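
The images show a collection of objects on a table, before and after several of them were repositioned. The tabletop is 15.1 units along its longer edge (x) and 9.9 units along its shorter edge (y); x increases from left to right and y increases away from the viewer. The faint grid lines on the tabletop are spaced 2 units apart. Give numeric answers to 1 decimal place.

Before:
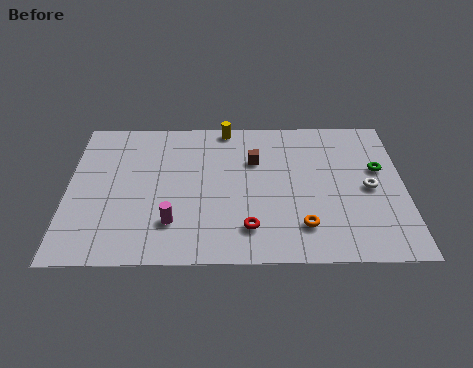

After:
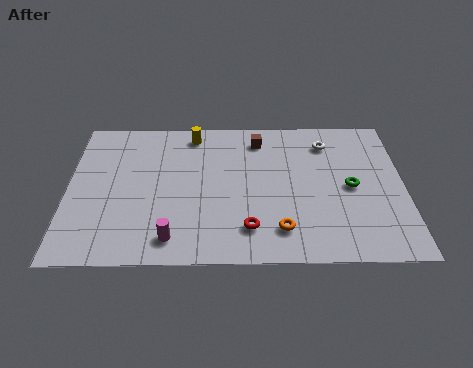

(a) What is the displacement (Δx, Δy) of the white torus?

(-1.8, 3.2)

The white torus was at about (13.5, 4.7) and moved to about (11.7, 7.9).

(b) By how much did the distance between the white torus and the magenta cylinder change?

+0.4

The distance was about 9.1 in the first image and 9.5 in the second, so they moved 0.4 units further apart.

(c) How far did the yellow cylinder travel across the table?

1.6

From (7.1, 9.1) to (5.6, 8.6), the yellow cylinder covered √(1.5² + 0.5²) ≈ 1.6 units.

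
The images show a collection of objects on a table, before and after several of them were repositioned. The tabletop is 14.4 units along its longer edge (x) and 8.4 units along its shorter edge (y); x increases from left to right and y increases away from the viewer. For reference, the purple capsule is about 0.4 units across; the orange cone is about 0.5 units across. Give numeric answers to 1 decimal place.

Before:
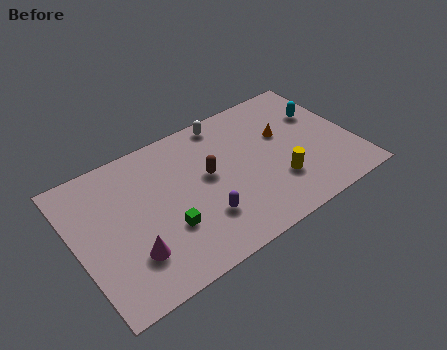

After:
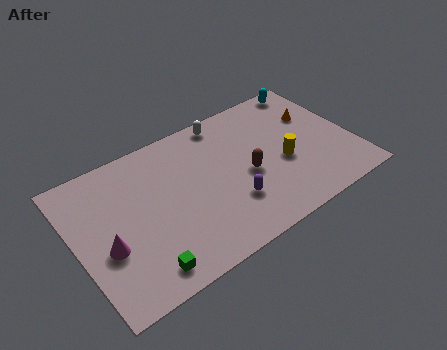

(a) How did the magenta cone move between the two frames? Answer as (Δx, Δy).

(-1.1, 1.0)

From the two frames, the magenta cone sits at roughly (2.5, 2.3) before and (1.4, 3.3) after.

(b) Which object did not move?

the white capsule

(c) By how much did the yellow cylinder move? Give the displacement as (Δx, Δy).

(0.5, 1.0)

From the two frames, the yellow cylinder sits at roughly (10.2, 2.5) before and (10.7, 3.5) after.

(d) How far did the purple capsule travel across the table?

1.5

The purple capsule moved from about (6.2, 2.4) to (7.7, 2.5), a distance of √(1.5² + 0.1²) ≈ 1.5.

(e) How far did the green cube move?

2.2

The green cube moved from about (4.4, 2.8) to (2.9, 1.2), a distance of √(1.5² + 1.6²) ≈ 2.2.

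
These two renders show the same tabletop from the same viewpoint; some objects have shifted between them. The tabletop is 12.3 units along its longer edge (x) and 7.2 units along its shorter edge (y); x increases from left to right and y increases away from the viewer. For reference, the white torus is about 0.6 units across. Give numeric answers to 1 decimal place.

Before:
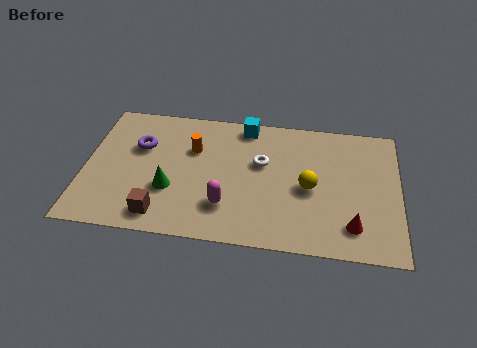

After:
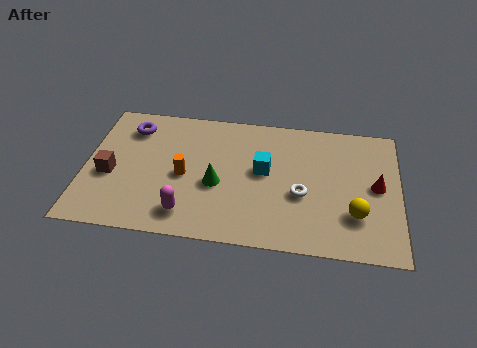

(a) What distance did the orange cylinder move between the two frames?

1.5

From (4.2, 4.8) to (3.9, 3.3), the orange cylinder covered √(0.3² + 1.5²) ≈ 1.5 units.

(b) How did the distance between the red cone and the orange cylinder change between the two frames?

+0.4

They were about 7.1 units apart before and 7.5 after — 0.4 units further apart.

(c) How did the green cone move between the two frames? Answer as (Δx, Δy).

(1.8, 0.5)

The green cone was at about (3.4, 2.5) and moved to about (5.2, 3.0).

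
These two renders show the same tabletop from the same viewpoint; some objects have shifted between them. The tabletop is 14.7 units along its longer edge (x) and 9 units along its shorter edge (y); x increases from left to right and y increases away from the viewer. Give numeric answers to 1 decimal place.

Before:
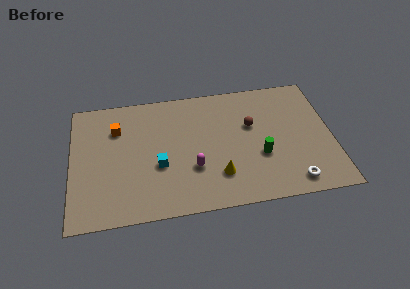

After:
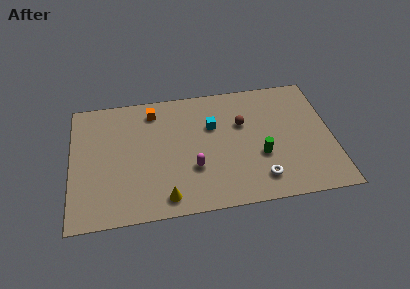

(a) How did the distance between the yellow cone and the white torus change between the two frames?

+1.1

The distance was about 4.2 in the first image and 5.3 in the second, so they moved 1.1 units further apart.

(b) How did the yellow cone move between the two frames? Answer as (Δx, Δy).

(-3.0, -1.1)

The yellow cone was at about (8.2, 2.3) and moved to about (5.2, 1.2).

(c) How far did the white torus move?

1.9

The white torus was near (12.3, 1.2) before and (10.5, 1.7) after, so it travelled √(1.8² + 0.5²) ≈ 1.9 units.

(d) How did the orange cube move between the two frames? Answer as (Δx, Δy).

(2.1, 1.0)

The orange cube was at about (2.6, 6.5) and moved to about (4.7, 7.5).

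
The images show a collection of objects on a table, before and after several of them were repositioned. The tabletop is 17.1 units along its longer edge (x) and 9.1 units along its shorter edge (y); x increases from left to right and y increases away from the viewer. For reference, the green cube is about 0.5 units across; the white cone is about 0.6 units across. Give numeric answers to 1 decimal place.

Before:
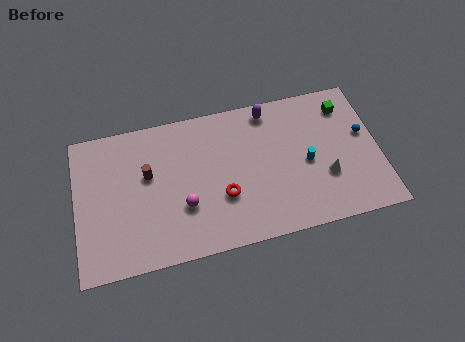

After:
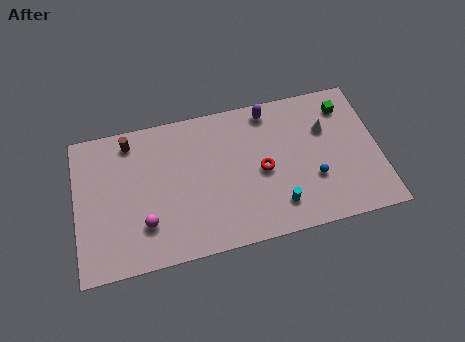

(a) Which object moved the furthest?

the blue sphere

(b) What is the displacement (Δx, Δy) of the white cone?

(0.2, 3.0)

The white cone started near (14.0, 3.1) and ended near (14.2, 6.1).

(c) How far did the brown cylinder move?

2.5

From (4.1, 5.5) to (3.2, 7.8), the brown cylinder covered √(0.9² + 2.3²) ≈ 2.5 units.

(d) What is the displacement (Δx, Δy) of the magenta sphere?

(-2.2, -0.6)

From the two frames, the magenta sphere sits at roughly (6.0, 3.1) before and (3.8, 2.5) after.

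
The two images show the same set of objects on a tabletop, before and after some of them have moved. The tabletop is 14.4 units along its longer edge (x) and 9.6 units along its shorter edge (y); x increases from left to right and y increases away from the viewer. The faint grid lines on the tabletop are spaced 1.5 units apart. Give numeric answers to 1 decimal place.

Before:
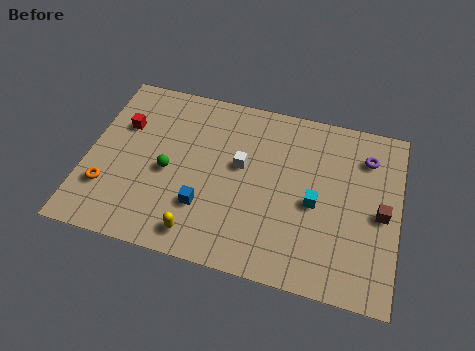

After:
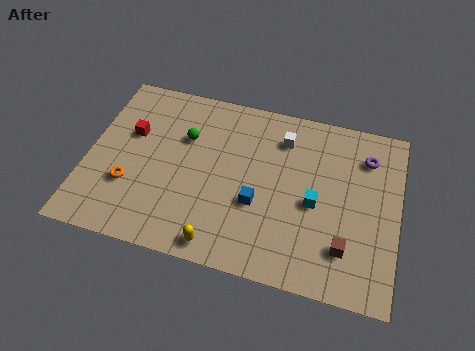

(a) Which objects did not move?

the cyan cube and the purple torus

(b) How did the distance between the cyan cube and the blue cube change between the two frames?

-2.5

The distance was about 5.2 in the first image and 2.7 in the second, so they moved 2.5 units closer together.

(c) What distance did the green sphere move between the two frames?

2.2

From (3.8, 4.3) to (4.4, 6.4), the green sphere covered √(0.6² + 2.1²) ≈ 2.2 units.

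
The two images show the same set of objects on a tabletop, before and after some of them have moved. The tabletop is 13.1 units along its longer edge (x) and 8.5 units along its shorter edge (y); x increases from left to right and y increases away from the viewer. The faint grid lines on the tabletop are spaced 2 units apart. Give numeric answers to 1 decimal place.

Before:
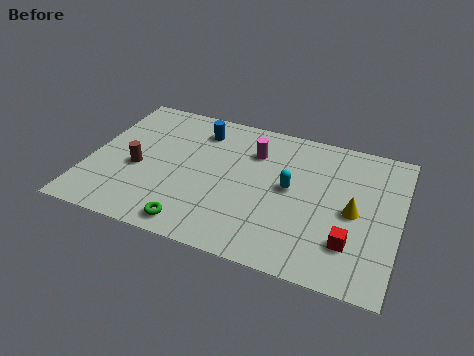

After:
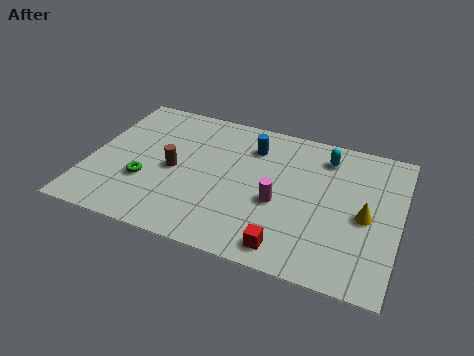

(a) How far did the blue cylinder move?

2.3

The blue cylinder moved from about (4.4, 6.8) to (6.7, 6.5), a distance of √(2.3² + 0.3²) ≈ 2.3.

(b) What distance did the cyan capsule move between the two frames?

2.7

The cyan capsule was near (8.5, 4.5) before and (9.8, 6.9) after, so it travelled √(1.3² + 2.4²) ≈ 2.7 units.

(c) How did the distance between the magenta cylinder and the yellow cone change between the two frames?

-1.3

They were about 4.9 units apart before and 3.6 after — 1.3 units closer together.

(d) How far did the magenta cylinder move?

3.0

From (6.8, 6.2) to (8.1, 3.5), the magenta cylinder covered √(1.3² + 2.7²) ≈ 3.0 units.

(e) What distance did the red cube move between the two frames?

2.7

From (11.2, 2.2) to (8.7, 1.1), the red cube covered √(2.5² + 1.1²) ≈ 2.7 units.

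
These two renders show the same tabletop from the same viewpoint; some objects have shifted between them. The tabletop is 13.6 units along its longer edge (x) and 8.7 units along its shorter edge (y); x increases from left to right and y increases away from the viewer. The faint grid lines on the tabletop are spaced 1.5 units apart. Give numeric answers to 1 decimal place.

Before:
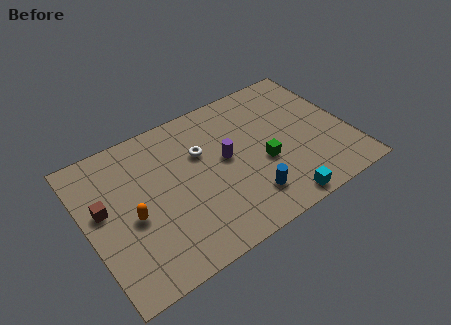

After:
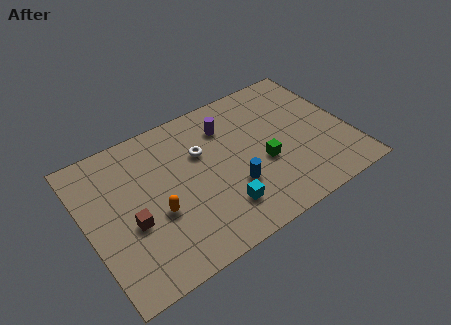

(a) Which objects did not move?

the green cube and the white torus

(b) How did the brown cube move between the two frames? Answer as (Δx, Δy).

(1.2, -1.5)

The brown cube started near (0.9, 5.0) and ended near (2.1, 3.5).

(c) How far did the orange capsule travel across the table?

1.3

From (2.2, 3.8) to (3.4, 3.4), the orange capsule covered √(1.2² + 0.4²) ≈ 1.3 units.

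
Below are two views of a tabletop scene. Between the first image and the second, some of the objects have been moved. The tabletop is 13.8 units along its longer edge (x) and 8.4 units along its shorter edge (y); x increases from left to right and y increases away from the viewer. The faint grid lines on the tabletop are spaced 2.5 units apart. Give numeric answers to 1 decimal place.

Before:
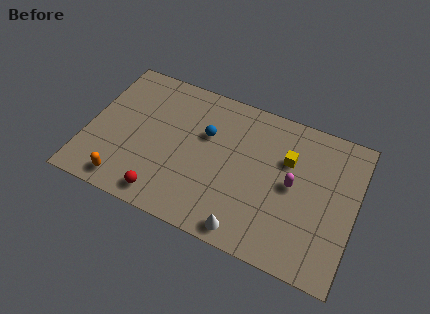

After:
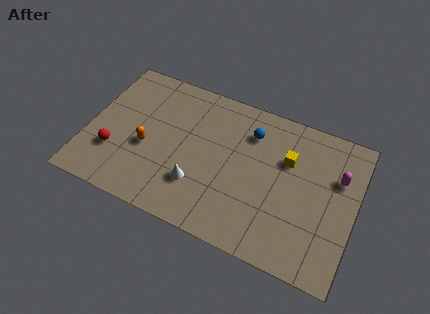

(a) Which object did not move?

the yellow cube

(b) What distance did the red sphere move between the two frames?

3.2

From (4.3, 1.1) to (1.5, 2.6), the red sphere covered √(2.8² + 1.5²) ≈ 3.2 units.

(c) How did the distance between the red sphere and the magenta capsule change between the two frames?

+4.6

The distance was about 7.1 in the first image and 11.7 in the second, so they moved 4.6 units further apart.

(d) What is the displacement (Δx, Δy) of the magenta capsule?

(2.2, 1.3)

The magenta capsule was at about (10.6, 4.3) and moved to about (12.8, 5.6).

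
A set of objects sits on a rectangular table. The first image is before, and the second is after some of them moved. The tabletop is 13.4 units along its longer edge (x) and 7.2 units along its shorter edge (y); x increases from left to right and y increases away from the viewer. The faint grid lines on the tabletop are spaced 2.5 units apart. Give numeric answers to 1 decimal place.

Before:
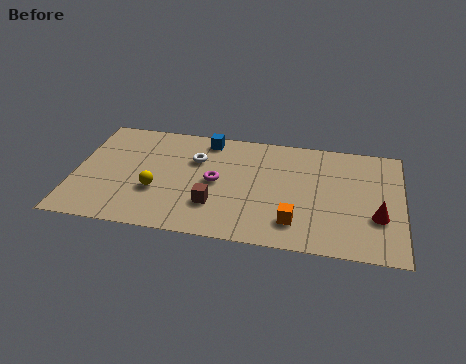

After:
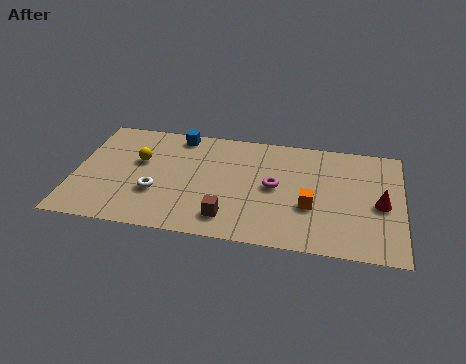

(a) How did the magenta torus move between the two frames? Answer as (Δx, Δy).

(2.4, 0.1)

The magenta torus started near (5.8, 3.6) and ended near (8.2, 3.7).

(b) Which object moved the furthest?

the white torus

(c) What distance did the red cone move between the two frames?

0.8

The red cone moved from about (12.4, 2.5) to (12.5, 3.3), a distance of √(0.1² + 0.8²) ≈ 0.8.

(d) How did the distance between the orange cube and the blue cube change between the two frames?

+0.7

They were about 6.0 units apart before and 6.7 after — 0.7 units further apart.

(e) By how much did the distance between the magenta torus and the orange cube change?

-2.1

They were about 3.9 units apart before and 1.8 after — 2.1 units closer together.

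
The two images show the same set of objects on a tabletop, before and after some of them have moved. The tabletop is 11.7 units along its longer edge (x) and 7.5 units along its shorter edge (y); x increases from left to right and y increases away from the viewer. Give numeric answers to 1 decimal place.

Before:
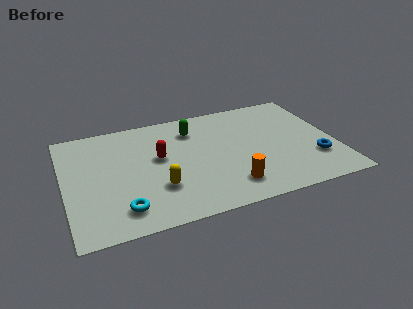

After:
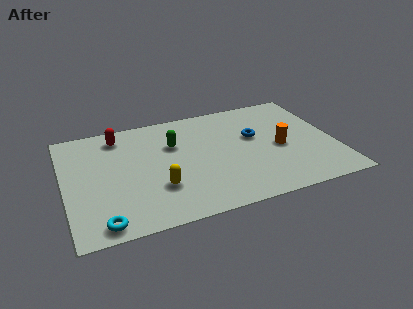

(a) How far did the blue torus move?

3.3

The blue torus was near (10.7, 2.2) before and (8.3, 4.5) after, so it travelled √(2.4² + 2.3²) ≈ 3.3 units.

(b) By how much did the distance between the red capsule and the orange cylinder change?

+3.4

The distance was about 4.0 in the first image and 7.4 in the second, so they moved 3.4 units further apart.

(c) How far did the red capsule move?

2.6

The red capsule moved from about (4.1, 4.3) to (2.5, 6.3), a distance of √(1.6² + 2.0²) ≈ 2.6.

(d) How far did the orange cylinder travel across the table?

3.1

The orange cylinder was near (6.9, 1.5) before and (9.3, 3.4) after, so it travelled √(2.4² + 1.9²) ≈ 3.1 units.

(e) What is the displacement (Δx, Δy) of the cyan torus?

(-0.9, -0.6)

The cyan torus started near (2.3, 1.4) and ended near (1.4, 0.8).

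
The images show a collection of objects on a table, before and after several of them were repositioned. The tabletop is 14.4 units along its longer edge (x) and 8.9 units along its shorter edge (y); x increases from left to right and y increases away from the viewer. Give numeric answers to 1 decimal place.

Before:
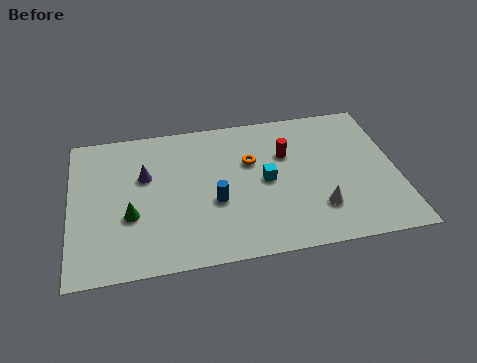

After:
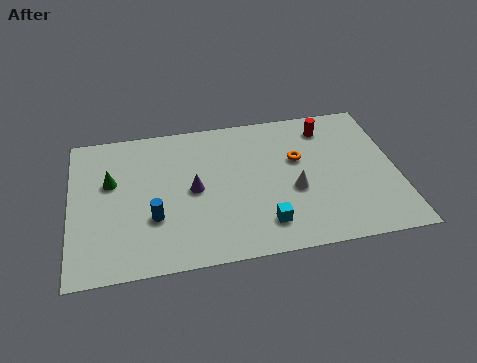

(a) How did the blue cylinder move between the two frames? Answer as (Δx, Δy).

(-2.7, -0.5)

From the two frames, the blue cylinder sits at roughly (6.3, 3.5) before and (3.6, 3.0) after.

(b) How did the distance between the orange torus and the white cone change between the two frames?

-2.5

Before: roughly 4.4 units apart; after: 1.9. That's 2.5 units closer together.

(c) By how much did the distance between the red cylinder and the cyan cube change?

+4.5

They were about 1.8 units apart before and 6.3 after — 4.5 units further apart.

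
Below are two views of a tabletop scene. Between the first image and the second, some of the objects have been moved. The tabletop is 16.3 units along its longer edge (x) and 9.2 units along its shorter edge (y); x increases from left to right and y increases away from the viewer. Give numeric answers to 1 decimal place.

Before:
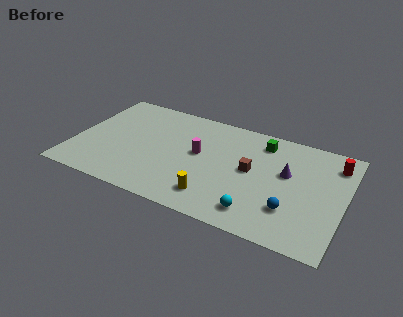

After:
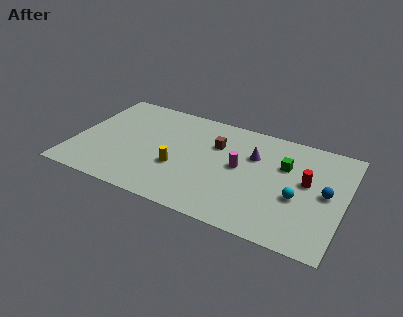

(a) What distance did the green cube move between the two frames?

2.1

The green cube moved from about (11.1, 7.6) to (12.6, 6.1), a distance of √(1.5² + 1.5²) ≈ 2.1.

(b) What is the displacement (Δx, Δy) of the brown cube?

(-2.3, 1.4)

The brown cube was at about (10.7, 4.9) and moved to about (8.4, 6.3).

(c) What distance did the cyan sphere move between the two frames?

3.0

From (11.4, 1.6) to (13.6, 3.7), the cyan sphere covered √(2.2² + 2.1²) ≈ 3.0 units.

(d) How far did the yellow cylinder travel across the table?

2.9

The yellow cylinder moved from about (8.8, 1.8) to (6.4, 3.4), a distance of √(2.4² + 1.6²) ≈ 2.9.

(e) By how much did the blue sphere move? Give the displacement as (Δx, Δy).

(1.9, 2.1)

The blue sphere was at about (13.3, 2.6) and moved to about (15.2, 4.7).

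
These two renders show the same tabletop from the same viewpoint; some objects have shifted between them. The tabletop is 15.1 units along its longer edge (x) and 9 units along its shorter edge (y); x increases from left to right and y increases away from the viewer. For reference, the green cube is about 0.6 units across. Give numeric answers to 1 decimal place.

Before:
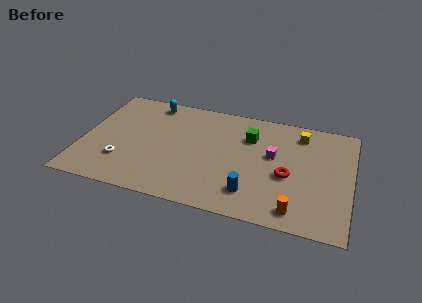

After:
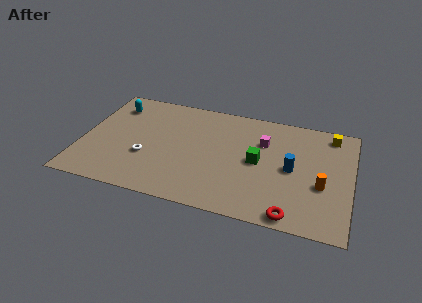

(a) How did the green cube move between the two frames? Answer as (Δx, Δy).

(0.6, -1.9)

The green cube started near (9.3, 6.4) and ended near (9.9, 4.5).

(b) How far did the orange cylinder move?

2.6

The orange cylinder was near (12.2, 1.2) before and (13.5, 3.5) after, so it travelled √(1.3² + 2.3²) ≈ 2.6 units.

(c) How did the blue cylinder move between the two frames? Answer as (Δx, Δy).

(2.1, 2.5)

The blue cylinder was at about (9.7, 1.9) and moved to about (11.8, 4.4).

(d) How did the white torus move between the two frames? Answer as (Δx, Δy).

(1.3, 0.7)

The white torus started near (2.4, 2.5) and ended near (3.7, 3.2).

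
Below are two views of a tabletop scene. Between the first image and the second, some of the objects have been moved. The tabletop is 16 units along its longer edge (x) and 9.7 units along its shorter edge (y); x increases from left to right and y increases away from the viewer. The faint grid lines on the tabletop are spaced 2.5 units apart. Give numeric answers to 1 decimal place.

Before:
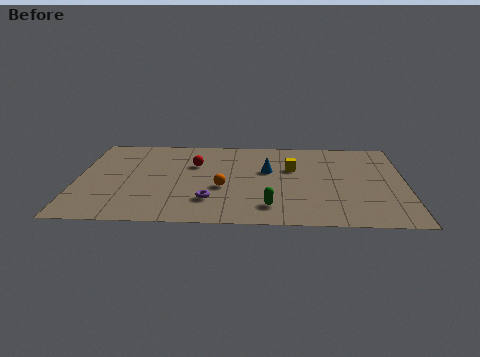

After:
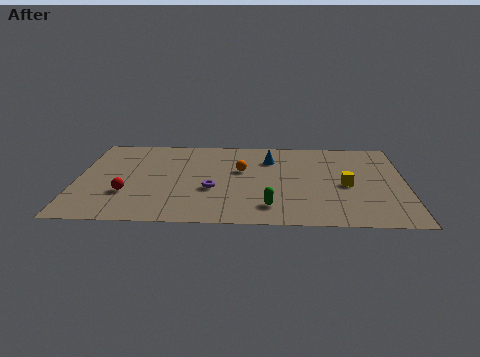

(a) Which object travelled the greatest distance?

the red sphere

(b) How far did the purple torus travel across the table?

1.2

From (6.5, 2.5) to (6.6, 3.7), the purple torus covered √(0.1² + 1.2²) ≈ 1.2 units.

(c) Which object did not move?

the green capsule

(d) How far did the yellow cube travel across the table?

3.2

From (10.5, 6.2) to (13.1, 4.4), the yellow cube covered √(2.6² + 1.8²) ≈ 3.2 units.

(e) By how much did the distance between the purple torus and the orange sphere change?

+1.1

They were about 1.5 units apart before and 2.6 after — 1.1 units further apart.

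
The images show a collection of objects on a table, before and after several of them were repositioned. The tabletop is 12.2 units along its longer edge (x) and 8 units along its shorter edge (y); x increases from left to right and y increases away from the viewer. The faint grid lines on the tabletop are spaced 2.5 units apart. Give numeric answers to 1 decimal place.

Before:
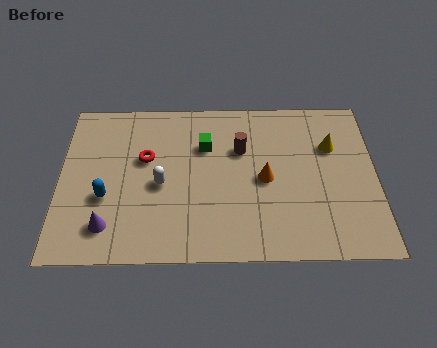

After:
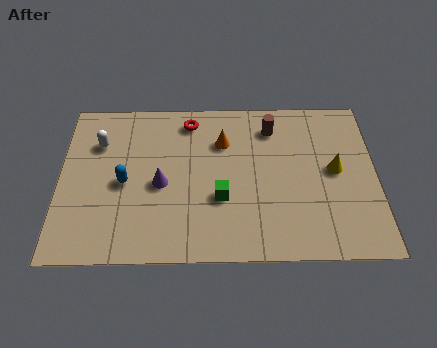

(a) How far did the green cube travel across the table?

2.7

From (5.6, 5.5) to (6.2, 2.9), the green cube covered √(0.6² + 2.6²) ≈ 2.7 units.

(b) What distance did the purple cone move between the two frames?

2.8

The purple cone moved from about (1.9, 1.6) to (3.9, 3.6), a distance of √(2.0² + 2.0²) ≈ 2.8.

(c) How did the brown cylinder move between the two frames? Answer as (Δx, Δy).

(1.2, 1.1)

From the two frames, the brown cylinder sits at roughly (7.0, 5.3) before and (8.2, 6.4) after.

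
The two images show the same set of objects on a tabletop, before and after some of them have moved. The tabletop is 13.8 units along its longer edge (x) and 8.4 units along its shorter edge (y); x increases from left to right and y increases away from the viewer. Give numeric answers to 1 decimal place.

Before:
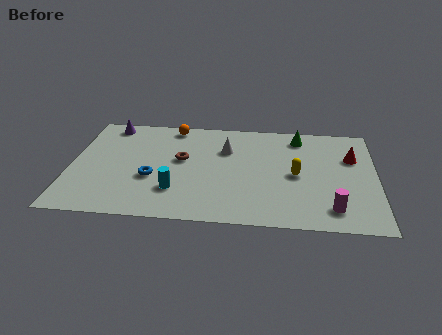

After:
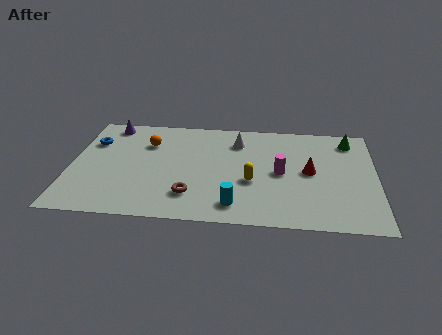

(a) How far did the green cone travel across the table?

2.3

The green cone was near (10.3, 7.1) before and (12.6, 7.0) after, so it travelled √(2.3² + 0.1²) ≈ 2.3 units.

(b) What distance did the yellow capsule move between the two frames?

2.1

The yellow capsule was near (10.2, 4.0) before and (8.2, 3.3) after, so it travelled √(2.0² + 0.7²) ≈ 2.1 units.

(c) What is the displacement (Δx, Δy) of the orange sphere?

(-1.1, -1.5)

The orange sphere started near (4.5, 7.5) and ended near (3.4, 6.0).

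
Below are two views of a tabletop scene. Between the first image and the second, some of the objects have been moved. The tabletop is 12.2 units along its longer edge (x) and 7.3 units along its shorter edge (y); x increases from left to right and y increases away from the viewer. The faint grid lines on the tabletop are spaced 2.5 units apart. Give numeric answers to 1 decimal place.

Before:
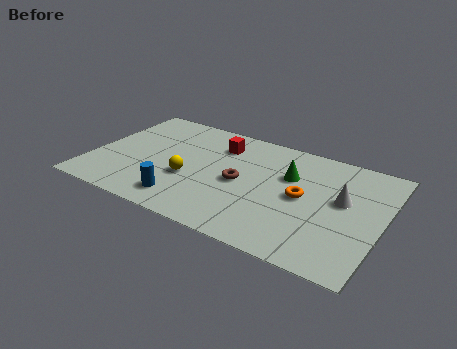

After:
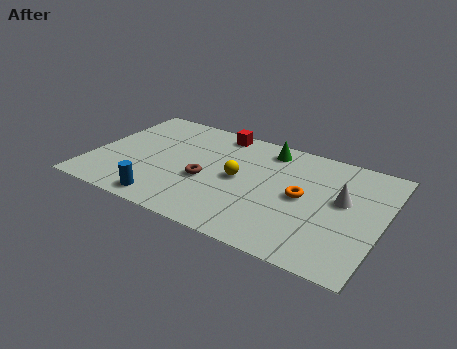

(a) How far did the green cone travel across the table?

1.8

The green cone moved from about (8.2, 4.8) to (7.1, 6.2), a distance of √(1.1² + 1.4²) ≈ 1.8.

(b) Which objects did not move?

the white cone and the orange torus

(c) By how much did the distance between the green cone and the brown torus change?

+1.6

The distance was about 2.3 in the first image and 3.9 in the second, so they moved 1.6 units further apart.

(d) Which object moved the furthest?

the yellow sphere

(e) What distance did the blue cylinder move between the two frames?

0.8

From (4.2, 1.3) to (3.5, 0.9), the blue cylinder covered √(0.7² + 0.4²) ≈ 0.8 units.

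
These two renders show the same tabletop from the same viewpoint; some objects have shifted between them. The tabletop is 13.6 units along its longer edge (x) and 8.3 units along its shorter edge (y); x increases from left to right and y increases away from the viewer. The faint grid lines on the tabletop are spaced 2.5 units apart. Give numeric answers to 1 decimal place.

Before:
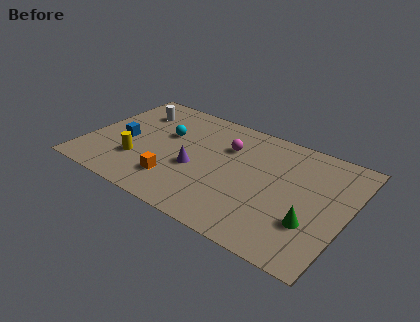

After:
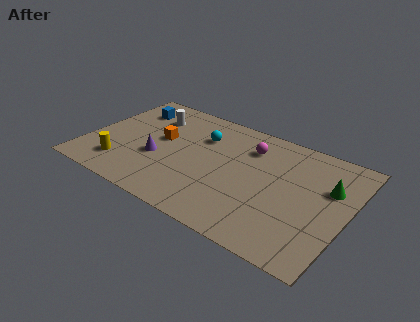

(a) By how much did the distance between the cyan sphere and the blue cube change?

+1.5

The distance was about 2.5 in the first image and 4.0 in the second, so they moved 1.5 units further apart.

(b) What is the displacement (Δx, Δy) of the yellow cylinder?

(-0.8, -0.7)

The yellow cylinder started near (2.9, 2.5) and ended near (2.1, 1.8).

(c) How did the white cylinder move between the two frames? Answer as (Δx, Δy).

(0.9, -0.1)

The white cylinder was at about (2.0, 6.3) and moved to about (2.9, 6.2).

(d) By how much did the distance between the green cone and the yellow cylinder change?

+1.9

Before: roughly 9.1 units apart; after: 11.0. That's 1.9 units further apart.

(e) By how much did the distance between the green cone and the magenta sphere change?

-1.5

Before: roughly 5.9 units apart; after: 4.4. That's 1.5 units closer together.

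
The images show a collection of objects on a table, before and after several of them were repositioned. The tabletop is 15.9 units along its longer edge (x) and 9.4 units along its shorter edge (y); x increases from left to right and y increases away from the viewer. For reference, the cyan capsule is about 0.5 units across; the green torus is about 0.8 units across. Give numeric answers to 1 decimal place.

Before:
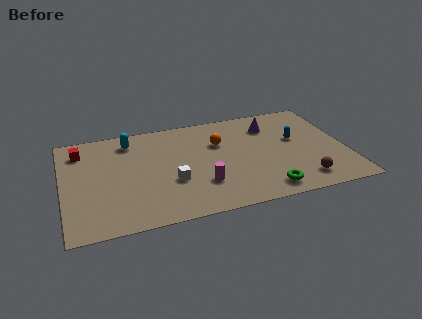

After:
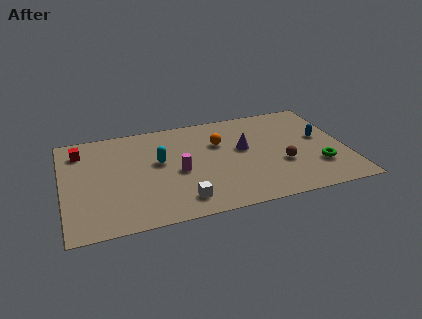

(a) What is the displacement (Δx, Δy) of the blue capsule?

(1.4, -0.2)

The blue capsule started near (13.2, 5.5) and ended near (14.6, 5.3).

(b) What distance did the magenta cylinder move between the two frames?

1.9

The magenta cylinder moved from about (7.6, 2.7) to (6.4, 4.2), a distance of √(1.2² + 1.5²) ≈ 1.9.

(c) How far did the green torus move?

3.4

From (11.1, 1.3) to (14.2, 2.7), the green torus covered √(3.1² + 1.4²) ≈ 3.4 units.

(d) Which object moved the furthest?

the green torus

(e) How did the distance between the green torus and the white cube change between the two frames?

+2.4

Before: roughly 5.5 units apart; after: 7.9. That's 2.4 units further apart.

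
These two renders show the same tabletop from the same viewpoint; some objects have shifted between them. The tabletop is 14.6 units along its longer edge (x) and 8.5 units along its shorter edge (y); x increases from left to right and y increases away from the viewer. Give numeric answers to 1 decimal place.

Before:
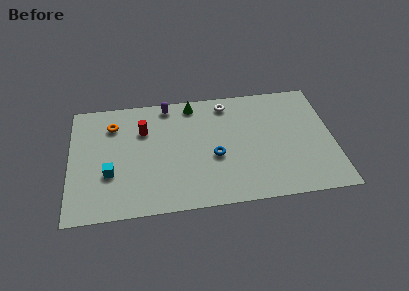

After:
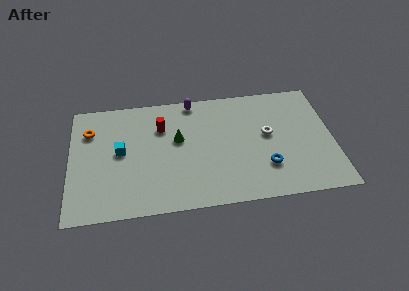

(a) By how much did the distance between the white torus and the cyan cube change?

+0.3

Before: roughly 7.9 units apart; after: 8.2. That's 0.3 units further apart.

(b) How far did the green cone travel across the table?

2.7

From (6.9, 7.5) to (6.0, 5.0), the green cone covered √(0.9² + 2.5²) ≈ 2.7 units.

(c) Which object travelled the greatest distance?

the white torus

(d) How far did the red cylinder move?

1.0

The red cylinder was near (4.1, 5.9) before and (5.1, 6.0) after, so it travelled √(1.0² + 0.1²) ≈ 1.0 units.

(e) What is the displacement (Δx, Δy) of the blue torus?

(2.8, -1.1)

The blue torus was at about (8.0, 3.5) and moved to about (10.8, 2.4).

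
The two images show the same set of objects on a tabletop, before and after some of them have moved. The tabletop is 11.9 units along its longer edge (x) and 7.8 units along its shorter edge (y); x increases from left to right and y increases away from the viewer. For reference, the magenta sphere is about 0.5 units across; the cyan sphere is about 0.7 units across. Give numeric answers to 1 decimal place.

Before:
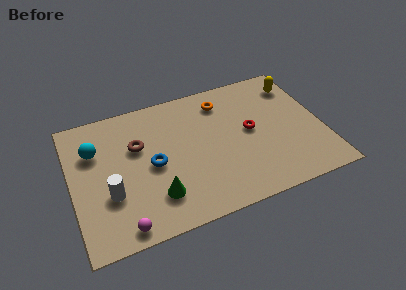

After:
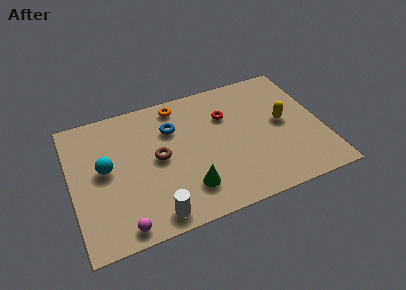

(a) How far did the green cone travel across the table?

1.5

From (3.8, 1.9) to (5.3, 1.8), the green cone covered √(1.5² + 0.1²) ≈ 1.5 units.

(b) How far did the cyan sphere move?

1.3

From (1.2, 5.4) to (1.6, 4.2), the cyan sphere covered √(0.4² + 1.2²) ≈ 1.3 units.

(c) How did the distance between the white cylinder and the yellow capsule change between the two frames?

-2.7

The distance was about 9.9 in the first image and 7.2 in the second, so they moved 2.7 units closer together.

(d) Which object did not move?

the magenta sphere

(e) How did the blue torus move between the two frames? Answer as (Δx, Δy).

(1.1, 1.8)

From the two frames, the blue torus sits at roughly (3.8, 3.7) before and (4.9, 5.5) after.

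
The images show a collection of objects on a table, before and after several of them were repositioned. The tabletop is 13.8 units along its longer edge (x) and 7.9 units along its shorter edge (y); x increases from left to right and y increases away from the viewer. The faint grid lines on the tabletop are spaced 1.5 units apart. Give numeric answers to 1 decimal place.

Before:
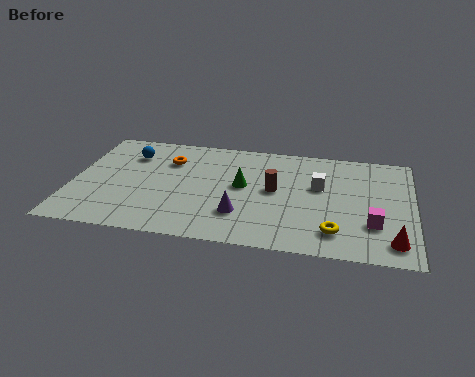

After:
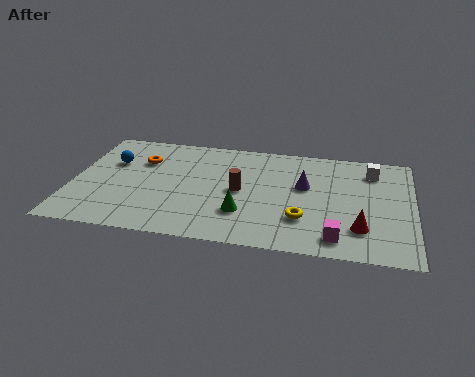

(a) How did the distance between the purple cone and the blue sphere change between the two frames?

+1.9

They were about 6.0 units apart before and 7.9 after — 1.9 units further apart.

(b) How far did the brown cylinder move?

1.4

The brown cylinder was near (8.2, 4.2) before and (6.8, 3.9) after, so it travelled √(1.4² + 0.3²) ≈ 1.4 units.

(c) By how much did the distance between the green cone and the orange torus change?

+2.0

The distance was about 3.4 in the first image and 5.4 in the second, so they moved 2.0 units further apart.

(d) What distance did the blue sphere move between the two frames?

1.0

The blue sphere was near (2.2, 5.9) before and (1.5, 5.2) after, so it travelled √(0.7² + 0.7²) ≈ 1.0 units.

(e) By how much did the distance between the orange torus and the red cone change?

-0.5

Before: roughly 10.2 units apart; after: 9.7. That's 0.5 units closer together.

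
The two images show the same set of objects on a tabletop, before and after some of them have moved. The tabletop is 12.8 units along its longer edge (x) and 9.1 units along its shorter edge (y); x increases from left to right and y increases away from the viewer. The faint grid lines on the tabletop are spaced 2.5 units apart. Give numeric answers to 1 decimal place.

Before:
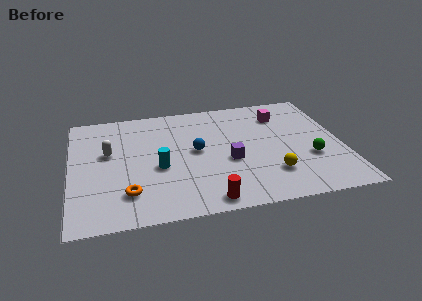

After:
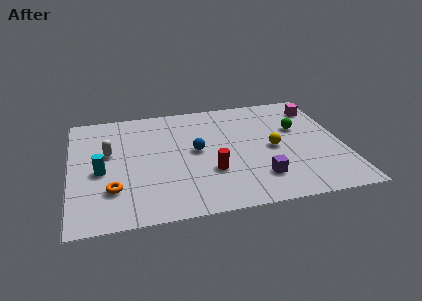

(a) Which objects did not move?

the white capsule and the blue sphere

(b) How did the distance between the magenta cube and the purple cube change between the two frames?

+1.8

Before: roughly 4.3 units apart; after: 6.1. That's 1.8 units further apart.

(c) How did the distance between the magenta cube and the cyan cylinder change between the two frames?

+4.2

They were about 6.8 units apart before and 11.0 after — 4.2 units further apart.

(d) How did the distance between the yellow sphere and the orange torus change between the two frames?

+1.1

The distance was about 6.7 in the first image and 7.8 in the second, so they moved 1.1 units further apart.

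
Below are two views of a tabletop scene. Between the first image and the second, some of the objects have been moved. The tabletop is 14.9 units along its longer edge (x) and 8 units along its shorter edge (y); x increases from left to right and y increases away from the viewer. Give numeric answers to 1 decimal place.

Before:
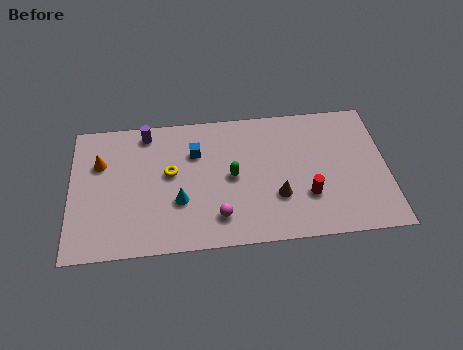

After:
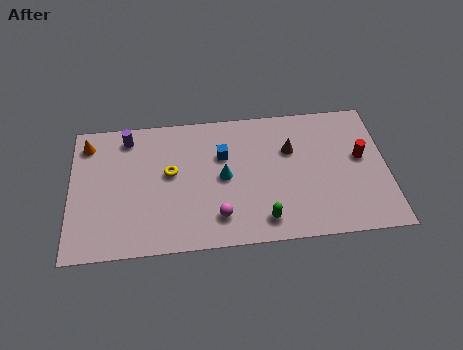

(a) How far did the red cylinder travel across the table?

3.3

The red cylinder was near (11.1, 2.5) before and (13.7, 4.5) after, so it travelled √(2.6² + 2.0²) ≈ 3.3 units.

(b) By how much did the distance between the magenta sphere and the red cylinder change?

+3.1

The distance was about 4.3 in the first image and 7.4 in the second, so they moved 3.1 units further apart.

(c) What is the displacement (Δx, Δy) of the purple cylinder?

(-0.9, -0.2)

The purple cylinder started near (3.6, 7.0) and ended near (2.7, 6.8).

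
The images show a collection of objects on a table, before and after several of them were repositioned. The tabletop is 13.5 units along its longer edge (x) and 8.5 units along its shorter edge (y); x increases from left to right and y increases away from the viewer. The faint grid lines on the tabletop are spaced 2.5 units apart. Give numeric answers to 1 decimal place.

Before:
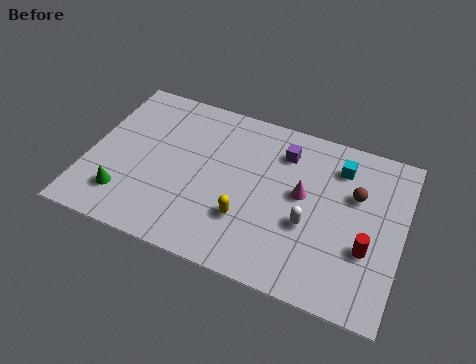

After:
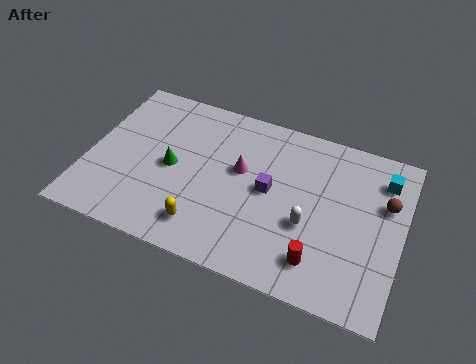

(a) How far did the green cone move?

2.8

The green cone was near (1.8, 1.9) before and (3.6, 4.1) after, so it travelled √(1.8² + 2.2²) ≈ 2.8 units.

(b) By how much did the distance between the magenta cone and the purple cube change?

-0.7

Before: roughly 2.1 units apart; after: 1.4. That's 0.7 units closer together.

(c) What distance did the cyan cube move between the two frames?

1.9

The cyan cube moved from about (10.6, 6.7) to (12.5, 6.7), a distance of √(1.9² + 0.0²) ≈ 1.9.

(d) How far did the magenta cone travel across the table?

2.7

From (9.2, 4.7) to (6.5, 5.0), the magenta cone covered √(2.7² + 0.3²) ≈ 2.7 units.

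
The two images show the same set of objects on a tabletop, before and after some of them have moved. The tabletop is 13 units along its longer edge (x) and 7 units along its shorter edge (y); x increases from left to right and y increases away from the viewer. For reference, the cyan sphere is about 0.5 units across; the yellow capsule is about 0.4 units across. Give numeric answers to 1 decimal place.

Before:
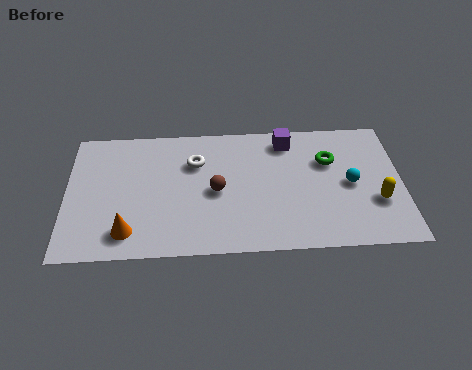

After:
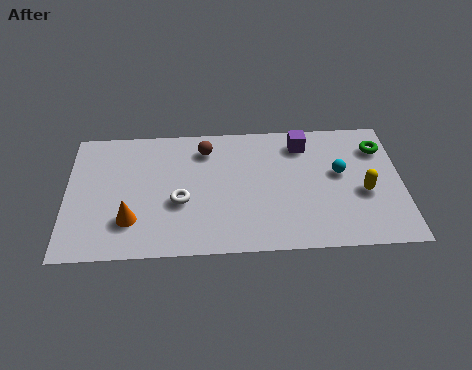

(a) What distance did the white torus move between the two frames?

2.2

The white torus moved from about (5.0, 4.9) to (4.4, 2.8), a distance of √(0.6² + 2.1²) ≈ 2.2.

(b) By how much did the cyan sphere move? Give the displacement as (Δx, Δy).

(-0.4, 0.6)

The cyan sphere started near (11.0, 3.4) and ended near (10.6, 4.0).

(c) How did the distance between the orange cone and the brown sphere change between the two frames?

+0.8

They were about 3.9 units apart before and 4.7 after — 0.8 units further apart.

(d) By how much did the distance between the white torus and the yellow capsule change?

-0.3

They were about 7.4 units apart before and 7.1 after — 0.3 units closer together.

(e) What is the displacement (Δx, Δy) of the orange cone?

(0.1, 0.6)

From the two frames, the orange cone sits at roughly (2.4, 1.3) before and (2.5, 1.9) after.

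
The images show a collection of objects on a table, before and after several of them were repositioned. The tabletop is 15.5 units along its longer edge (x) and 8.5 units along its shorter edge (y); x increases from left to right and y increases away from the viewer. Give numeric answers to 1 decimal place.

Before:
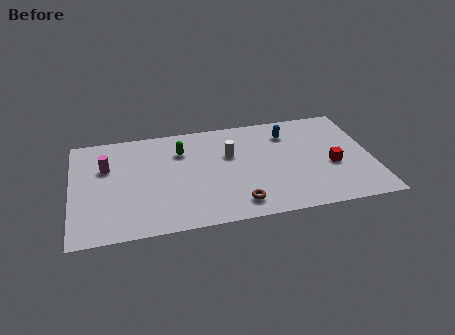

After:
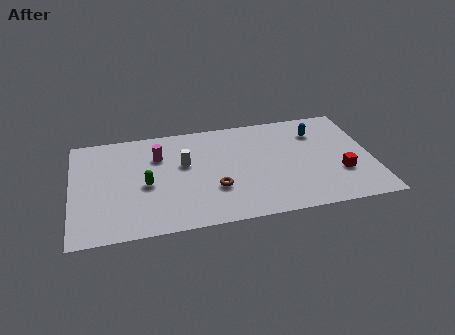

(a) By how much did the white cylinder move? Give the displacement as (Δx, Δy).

(-2.4, -0.3)

From the two frames, the white cylinder sits at roughly (8.2, 5.4) before and (5.8, 5.1) after.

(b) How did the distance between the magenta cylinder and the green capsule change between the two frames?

-1.6

Before: roughly 3.9 units apart; after: 2.3. That's 1.6 units closer together.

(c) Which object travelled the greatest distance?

the green capsule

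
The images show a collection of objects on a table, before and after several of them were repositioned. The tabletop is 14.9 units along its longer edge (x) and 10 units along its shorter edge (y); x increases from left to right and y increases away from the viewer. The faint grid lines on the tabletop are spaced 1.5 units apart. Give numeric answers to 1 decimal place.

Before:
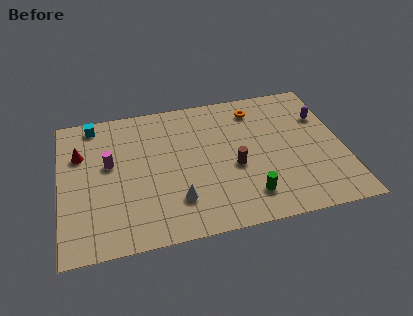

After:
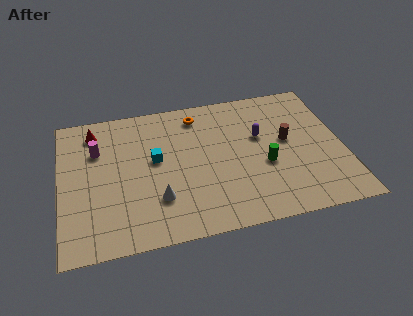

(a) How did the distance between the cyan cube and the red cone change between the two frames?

+1.9

They were about 2.2 units apart before and 4.1 after — 1.9 units further apart.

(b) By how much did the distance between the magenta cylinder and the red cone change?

-0.4

They were about 1.8 units apart before and 1.4 after — 0.4 units closer together.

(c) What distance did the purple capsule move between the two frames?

3.5

From (14.0, 6.9) to (10.6, 6.1), the purple capsule covered √(3.4² + 0.8²) ≈ 3.5 units.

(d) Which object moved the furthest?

the cyan cube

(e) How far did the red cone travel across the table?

1.7

From (1.1, 6.8) to (1.9, 8.3), the red cone covered √(0.8² + 1.5²) ≈ 1.7 units.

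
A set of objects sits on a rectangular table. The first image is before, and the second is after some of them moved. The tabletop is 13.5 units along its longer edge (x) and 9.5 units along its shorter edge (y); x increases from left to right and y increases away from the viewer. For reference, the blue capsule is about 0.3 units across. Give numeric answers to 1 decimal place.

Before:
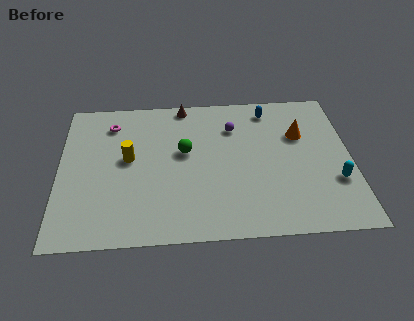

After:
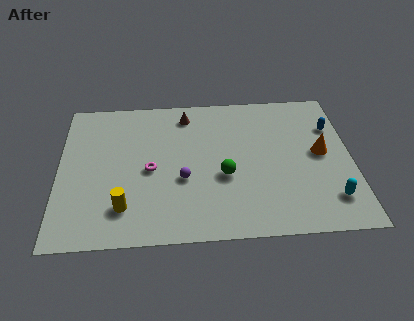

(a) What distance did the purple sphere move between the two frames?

4.1

The purple sphere was near (8.1, 7.0) before and (5.7, 3.7) after, so it travelled √(2.4² + 3.3²) ≈ 4.1 units.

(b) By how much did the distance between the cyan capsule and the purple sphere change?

+0.9

They were about 6.0 units apart before and 6.9 after — 0.9 units further apart.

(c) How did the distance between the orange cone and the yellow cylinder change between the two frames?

+1.5

Before: roughly 8.1 units apart; after: 9.6. That's 1.5 units further apart.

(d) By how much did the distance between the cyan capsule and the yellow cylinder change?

-0.3

They were about 9.7 units apart before and 9.4 after — 0.3 units closer together.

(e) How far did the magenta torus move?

3.7

From (2.4, 7.6) to (4.2, 4.4), the magenta torus covered √(1.8² + 3.2²) ≈ 3.7 units.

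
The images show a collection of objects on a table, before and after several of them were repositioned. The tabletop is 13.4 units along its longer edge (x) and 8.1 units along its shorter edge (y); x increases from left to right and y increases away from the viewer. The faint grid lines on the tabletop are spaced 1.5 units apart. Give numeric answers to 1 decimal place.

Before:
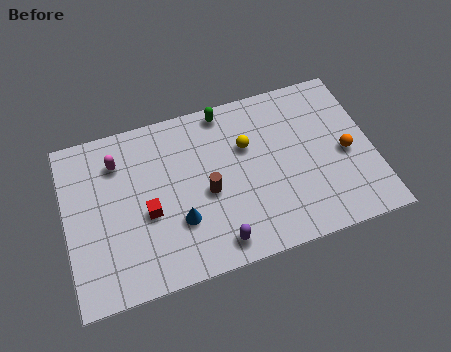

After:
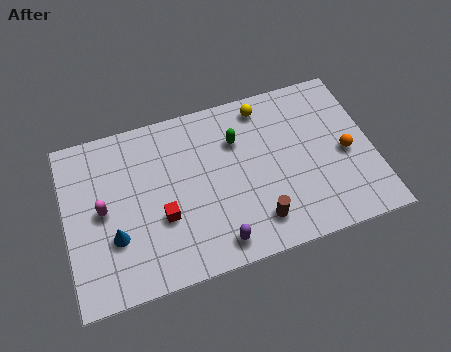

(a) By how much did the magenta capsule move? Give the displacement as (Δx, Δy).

(-0.8, -2.1)

The magenta capsule was at about (2.4, 6.2) and moved to about (1.6, 4.1).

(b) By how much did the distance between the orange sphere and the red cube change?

-0.6

The distance was about 8.7 in the first image and 8.1 in the second, so they moved 0.6 units closer together.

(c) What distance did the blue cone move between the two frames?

2.8

From (4.8, 2.6) to (2.0, 2.7), the blue cone covered √(2.8² + 0.1²) ≈ 2.8 units.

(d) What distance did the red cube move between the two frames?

0.7

The red cube was near (3.5, 3.4) before and (4.1, 3.0) after, so it travelled √(0.6² + 0.4²) ≈ 0.7 units.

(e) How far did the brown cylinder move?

2.8

The brown cylinder was near (6.1, 3.6) before and (8.1, 1.6) after, so it travelled √(2.0² + 2.0²) ≈ 2.8 units.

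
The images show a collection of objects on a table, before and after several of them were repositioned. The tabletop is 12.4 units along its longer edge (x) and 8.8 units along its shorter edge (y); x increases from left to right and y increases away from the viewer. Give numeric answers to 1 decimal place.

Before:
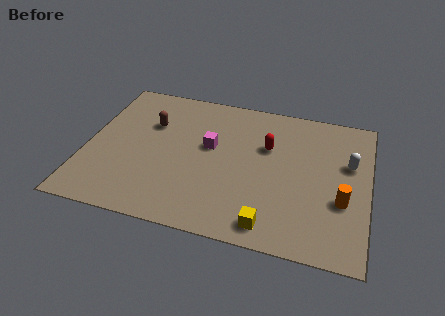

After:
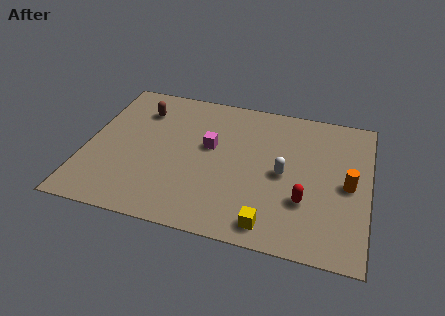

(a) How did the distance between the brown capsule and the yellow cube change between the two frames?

+0.9

They were about 7.4 units apart before and 8.3 after — 0.9 units further apart.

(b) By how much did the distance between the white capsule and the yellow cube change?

-2.3

Before: roughly 5.4 units apart; after: 3.1. That's 2.3 units closer together.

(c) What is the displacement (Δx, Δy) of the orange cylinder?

(0.2, 1.0)

The orange cylinder started near (11.3, 3.2) and ended near (11.5, 4.2).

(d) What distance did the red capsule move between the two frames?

3.4

The red capsule moved from about (7.9, 5.7) to (9.7, 2.8), a distance of √(1.8² + 2.9²) ≈ 3.4.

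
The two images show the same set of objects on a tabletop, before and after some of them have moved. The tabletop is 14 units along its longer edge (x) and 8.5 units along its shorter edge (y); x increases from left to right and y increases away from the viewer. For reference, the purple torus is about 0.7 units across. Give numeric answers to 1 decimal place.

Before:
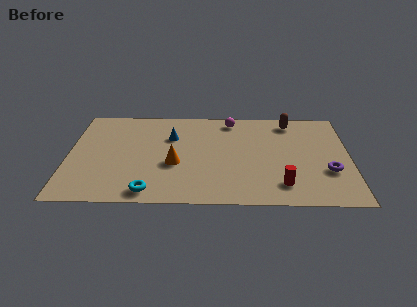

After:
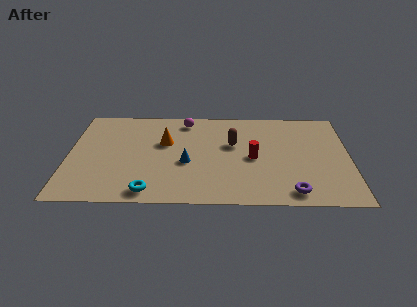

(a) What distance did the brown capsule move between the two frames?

3.6

From (11.1, 7.3) to (8.2, 5.2), the brown capsule covered √(2.9² + 2.1²) ≈ 3.6 units.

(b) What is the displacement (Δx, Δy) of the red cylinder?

(-1.4, 2.3)

The red cylinder was at about (10.6, 1.7) and moved to about (9.2, 4.0).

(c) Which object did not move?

the cyan torus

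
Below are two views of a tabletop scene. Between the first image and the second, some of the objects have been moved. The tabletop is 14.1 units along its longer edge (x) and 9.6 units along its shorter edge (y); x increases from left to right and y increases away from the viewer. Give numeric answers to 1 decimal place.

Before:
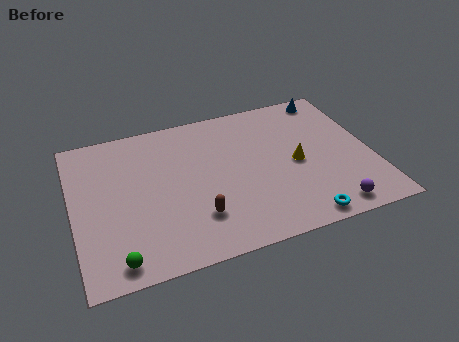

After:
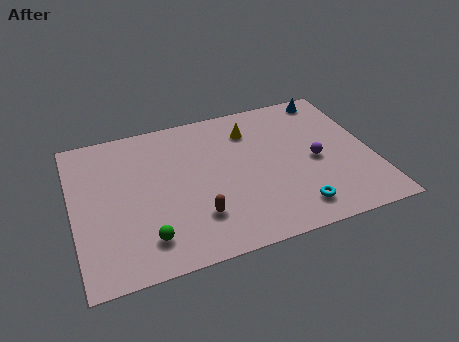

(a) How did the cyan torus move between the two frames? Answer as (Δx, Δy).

(-0.2, 0.7)

The cyan torus was at about (10.3, 0.9) and moved to about (10.1, 1.6).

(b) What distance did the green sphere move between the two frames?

1.6

The green sphere was near (1.8, 1.1) before and (3.2, 1.9) after, so it travelled √(1.4² + 0.8²) ≈ 1.6 units.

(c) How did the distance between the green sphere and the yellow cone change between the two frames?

-1.6

The distance was about 9.3 in the first image and 7.7 in the second, so they moved 1.6 units closer together.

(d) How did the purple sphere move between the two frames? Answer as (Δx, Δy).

(-0.3, 3.3)

The purple sphere was at about (11.7, 1.1) and moved to about (11.4, 4.4).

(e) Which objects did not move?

the brown capsule and the blue cone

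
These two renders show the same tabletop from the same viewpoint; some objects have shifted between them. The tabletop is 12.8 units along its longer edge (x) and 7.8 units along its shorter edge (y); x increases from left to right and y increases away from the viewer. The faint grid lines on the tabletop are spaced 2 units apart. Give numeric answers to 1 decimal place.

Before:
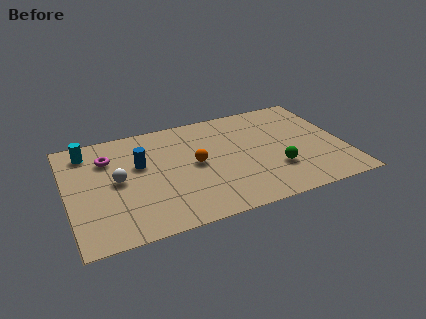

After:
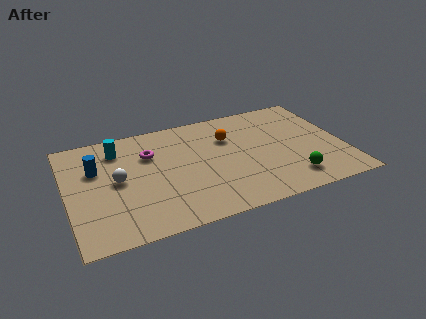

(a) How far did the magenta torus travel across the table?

1.9

The magenta torus was near (2.0, 5.7) before and (3.9, 5.4) after, so it travelled √(1.9² + 0.3²) ≈ 1.9 units.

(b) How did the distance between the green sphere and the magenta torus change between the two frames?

-0.9

Before: roughly 8.2 units apart; after: 7.3. That's 0.9 units closer together.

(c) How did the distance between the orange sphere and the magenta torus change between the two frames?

-0.6

The distance was about 4.3 in the first image and 3.7 in the second, so they moved 0.6 units closer together.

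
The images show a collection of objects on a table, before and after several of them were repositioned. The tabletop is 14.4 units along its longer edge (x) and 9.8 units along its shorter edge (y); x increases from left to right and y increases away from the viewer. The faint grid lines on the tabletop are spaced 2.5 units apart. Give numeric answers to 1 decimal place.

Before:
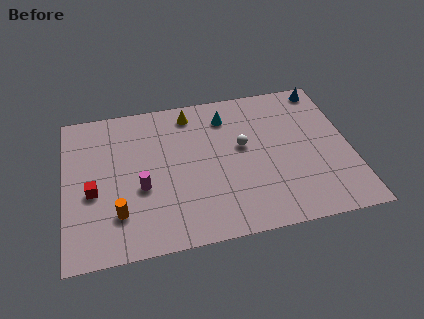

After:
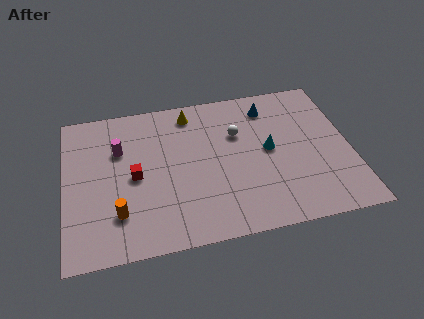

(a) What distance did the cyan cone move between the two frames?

3.4

From (8.3, 7.8) to (10.3, 5.1), the cyan cone covered √(2.0² + 2.7²) ≈ 3.4 units.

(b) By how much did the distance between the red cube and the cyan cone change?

-1.0

They were about 7.8 units apart before and 6.8 after — 1.0 units closer together.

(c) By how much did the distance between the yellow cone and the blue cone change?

-2.9

They were about 6.9 units apart before and 4.0 after — 2.9 units closer together.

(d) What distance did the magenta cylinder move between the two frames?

2.9

The magenta cylinder was near (3.8, 3.9) before and (2.8, 6.6) after, so it travelled √(1.0² + 2.7²) ≈ 2.9 units.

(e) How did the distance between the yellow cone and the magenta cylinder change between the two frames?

-1.1

Before: roughly 5.2 units apart; after: 4.1. That's 1.1 units closer together.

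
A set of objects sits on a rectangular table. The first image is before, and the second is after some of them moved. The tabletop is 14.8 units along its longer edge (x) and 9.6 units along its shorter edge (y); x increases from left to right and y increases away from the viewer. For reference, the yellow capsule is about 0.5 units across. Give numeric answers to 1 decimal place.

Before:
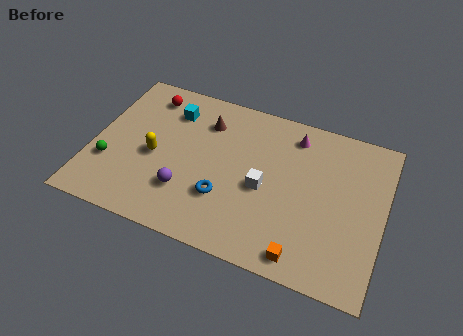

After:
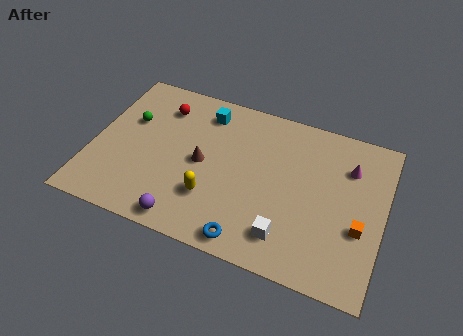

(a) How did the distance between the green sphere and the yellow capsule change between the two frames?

+3.2

They were about 2.5 units apart before and 5.7 after — 3.2 units further apart.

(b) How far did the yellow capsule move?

3.4

The yellow capsule moved from about (3.2, 4.3) to (6.3, 2.8), a distance of √(3.1² + 1.5²) ≈ 3.4.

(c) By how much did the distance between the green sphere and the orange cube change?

+2.0

They were about 10.3 units apart before and 12.3 after — 2.0 units further apart.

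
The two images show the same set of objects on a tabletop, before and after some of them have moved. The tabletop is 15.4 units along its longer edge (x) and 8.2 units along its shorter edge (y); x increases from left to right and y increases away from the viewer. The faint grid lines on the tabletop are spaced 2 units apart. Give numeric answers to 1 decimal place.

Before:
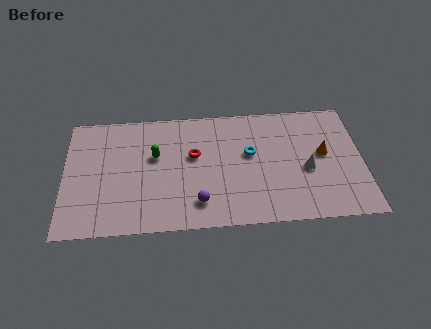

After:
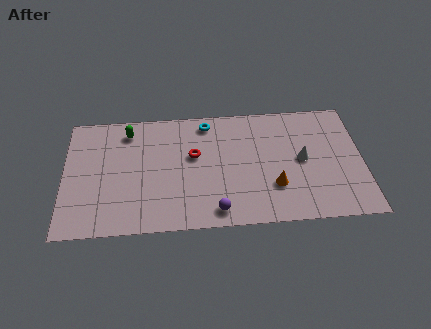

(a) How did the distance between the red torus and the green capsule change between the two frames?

+1.9

Before: roughly 2.0 units apart; after: 3.9. That's 1.9 units further apart.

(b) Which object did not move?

the red torus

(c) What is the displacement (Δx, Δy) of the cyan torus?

(-2.2, 2.3)

The cyan torus started near (9.6, 4.8) and ended near (7.4, 7.1).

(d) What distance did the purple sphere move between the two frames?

1.1

The purple sphere was near (6.9, 1.7) before and (7.8, 1.1) after, so it travelled √(0.9² + 0.6²) ≈ 1.1 units.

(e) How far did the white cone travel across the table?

0.7

From (12.5, 3.5) to (12.3, 4.2), the white cone covered √(0.2² + 0.7²) ≈ 0.7 units.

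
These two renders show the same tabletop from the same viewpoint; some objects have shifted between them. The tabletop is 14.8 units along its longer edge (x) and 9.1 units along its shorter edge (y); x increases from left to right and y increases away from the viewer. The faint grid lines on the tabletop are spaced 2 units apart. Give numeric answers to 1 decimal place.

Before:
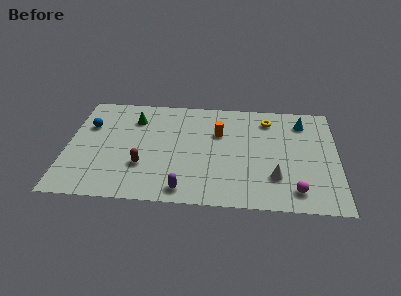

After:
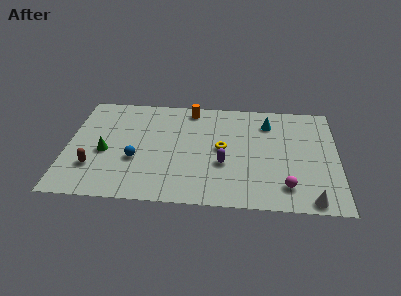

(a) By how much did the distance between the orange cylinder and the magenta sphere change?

+2.0

The distance was about 6.2 in the first image and 8.2 in the second, so they moved 2.0 units further apart.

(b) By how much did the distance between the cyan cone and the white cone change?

+1.7

Before: roughly 5.0 units apart; after: 6.7. That's 1.7 units further apart.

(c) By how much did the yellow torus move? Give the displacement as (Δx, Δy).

(-2.5, -2.7)

The yellow torus started near (11.0, 7.4) and ended near (8.5, 4.7).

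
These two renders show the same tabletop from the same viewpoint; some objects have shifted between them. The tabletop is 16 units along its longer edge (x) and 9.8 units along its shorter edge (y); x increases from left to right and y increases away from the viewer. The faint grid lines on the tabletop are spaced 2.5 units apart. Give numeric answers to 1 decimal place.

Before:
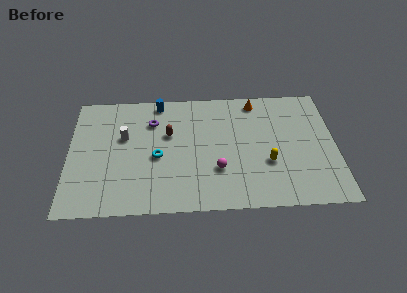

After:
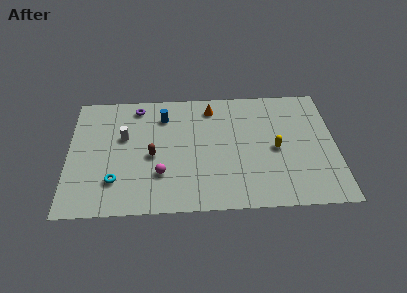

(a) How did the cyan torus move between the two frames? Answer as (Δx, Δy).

(-2.5, -1.8)

From the two frames, the cyan torus sits at roughly (5.3, 4.3) before and (2.8, 2.5) after.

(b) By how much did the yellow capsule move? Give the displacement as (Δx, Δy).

(0.5, 1.1)

The yellow capsule started near (11.9, 3.5) and ended near (12.4, 4.6).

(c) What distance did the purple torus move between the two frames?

1.6

The purple torus was near (5.0, 7.2) before and (4.1, 8.5) after, so it travelled √(0.9² + 1.3²) ≈ 1.6 units.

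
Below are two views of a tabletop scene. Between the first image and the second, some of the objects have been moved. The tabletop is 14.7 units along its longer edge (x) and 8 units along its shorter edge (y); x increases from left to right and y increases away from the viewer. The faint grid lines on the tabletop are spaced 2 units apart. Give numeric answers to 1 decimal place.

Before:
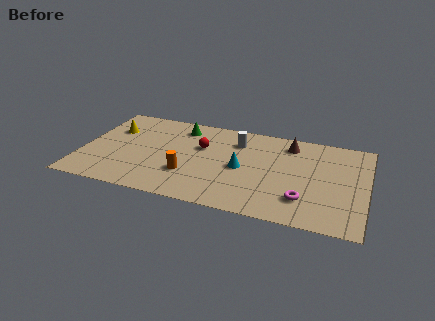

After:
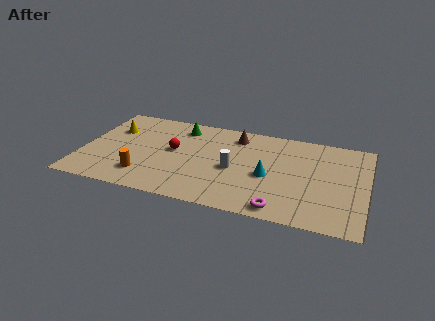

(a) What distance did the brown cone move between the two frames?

2.8

The brown cone was near (10.6, 6.6) before and (7.8, 6.6) after, so it travelled √(2.8² + 0.0²) ≈ 2.8 units.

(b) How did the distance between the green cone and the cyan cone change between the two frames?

+1.3

The distance was about 4.4 in the first image and 5.7 in the second, so they moved 1.3 units further apart.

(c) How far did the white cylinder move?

2.5

The white cylinder was near (7.9, 6.1) before and (7.9, 3.6) after, so it travelled √(0.0² + 2.5²) ≈ 2.5 units.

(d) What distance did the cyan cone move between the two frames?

1.4

From (8.3, 3.8) to (9.7, 3.5), the cyan cone covered √(1.4² + 0.3²) ≈ 1.4 units.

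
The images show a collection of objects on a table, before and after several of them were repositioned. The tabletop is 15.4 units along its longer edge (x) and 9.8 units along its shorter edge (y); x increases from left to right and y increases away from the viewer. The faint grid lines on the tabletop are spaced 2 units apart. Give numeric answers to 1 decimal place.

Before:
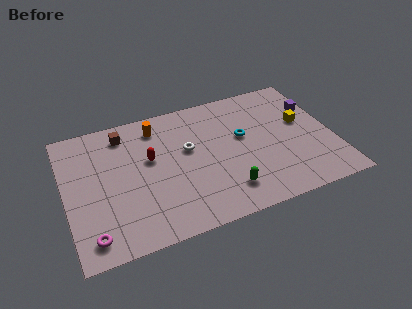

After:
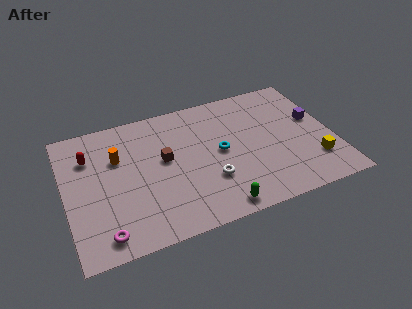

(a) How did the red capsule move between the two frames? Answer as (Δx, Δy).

(-3.4, 1.3)

From the two frames, the red capsule sits at roughly (4.9, 5.8) before and (1.5, 7.1) after.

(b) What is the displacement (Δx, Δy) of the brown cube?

(2.1, -2.7)

The brown cube started near (3.6, 8.2) and ended near (5.7, 5.5).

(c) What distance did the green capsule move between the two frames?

1.2

The green capsule was near (8.9, 2.0) before and (8.3, 1.0) after, so it travelled √(0.6² + 1.0²) ≈ 1.2 units.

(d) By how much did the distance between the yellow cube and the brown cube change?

-1.6

They were about 10.5 units apart before and 8.9 after — 1.6 units closer together.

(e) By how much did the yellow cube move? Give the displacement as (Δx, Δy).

(0.3, -3.2)

The yellow cube was at about (13.8, 5.7) and moved to about (14.1, 2.5).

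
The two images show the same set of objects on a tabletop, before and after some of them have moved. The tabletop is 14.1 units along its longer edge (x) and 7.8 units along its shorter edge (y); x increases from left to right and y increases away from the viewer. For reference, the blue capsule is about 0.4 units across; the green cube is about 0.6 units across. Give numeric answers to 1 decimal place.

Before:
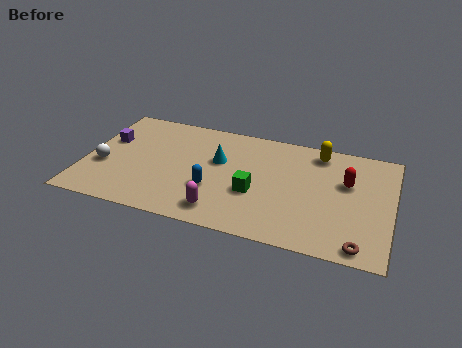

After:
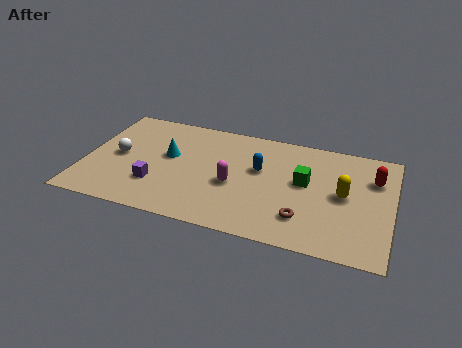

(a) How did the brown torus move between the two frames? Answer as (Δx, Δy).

(-2.6, 1.1)

The brown torus started near (12.8, 0.8) and ended near (10.2, 1.9).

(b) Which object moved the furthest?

the purple cube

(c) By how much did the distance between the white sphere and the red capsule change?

+0.5

Before: roughly 11.3 units apart; after: 11.8. That's 0.5 units further apart.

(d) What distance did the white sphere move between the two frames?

1.1

The white sphere was near (0.9, 3.0) before and (1.5, 3.9) after, so it travelled √(0.6² + 0.9²) ≈ 1.1 units.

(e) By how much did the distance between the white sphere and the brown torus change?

-3.2

They were about 12.1 units apart before and 8.9 after — 3.2 units closer together.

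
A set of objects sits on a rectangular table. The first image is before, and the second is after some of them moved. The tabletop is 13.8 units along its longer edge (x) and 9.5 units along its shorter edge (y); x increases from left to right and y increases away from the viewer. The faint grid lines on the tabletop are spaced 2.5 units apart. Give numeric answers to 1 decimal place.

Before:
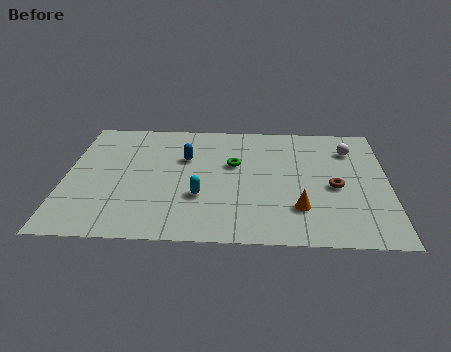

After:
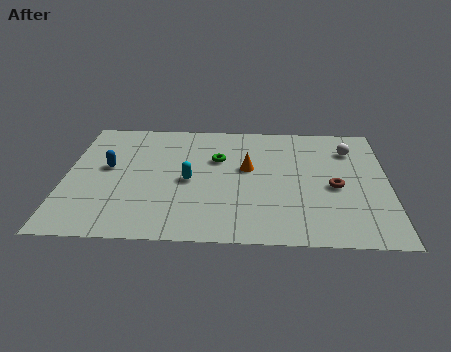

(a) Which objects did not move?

the white sphere and the brown torus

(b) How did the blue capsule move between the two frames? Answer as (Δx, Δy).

(-3.3, -0.9)

The blue capsule started near (5.1, 6.2) and ended near (1.8, 5.3).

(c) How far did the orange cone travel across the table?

3.7

The orange cone was near (10.0, 2.5) before and (7.8, 5.5) after, so it travelled √(2.2² + 3.0²) ≈ 3.7 units.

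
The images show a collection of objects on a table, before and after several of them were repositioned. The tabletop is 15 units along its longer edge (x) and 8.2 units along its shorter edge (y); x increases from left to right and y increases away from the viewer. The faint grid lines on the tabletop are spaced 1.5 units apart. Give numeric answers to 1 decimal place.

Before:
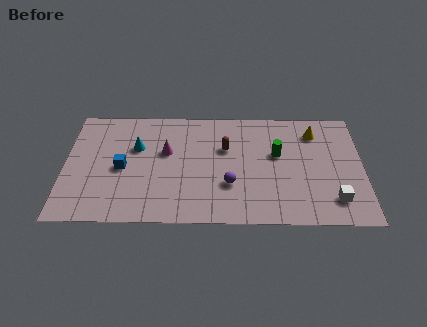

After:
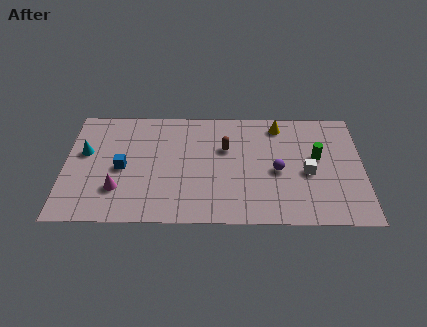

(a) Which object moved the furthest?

the magenta cone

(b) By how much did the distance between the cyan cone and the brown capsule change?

+2.6

They were about 4.5 units apart before and 7.1 after — 2.6 units further apart.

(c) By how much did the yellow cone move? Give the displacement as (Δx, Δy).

(-1.8, 0.5)

From the two frames, the yellow cone sits at roughly (12.6, 6.5) before and (10.8, 7.0) after.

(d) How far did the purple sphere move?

2.6

The purple sphere moved from about (8.3, 2.7) to (10.7, 3.7), a distance of √(2.4² + 1.0²) ≈ 2.6.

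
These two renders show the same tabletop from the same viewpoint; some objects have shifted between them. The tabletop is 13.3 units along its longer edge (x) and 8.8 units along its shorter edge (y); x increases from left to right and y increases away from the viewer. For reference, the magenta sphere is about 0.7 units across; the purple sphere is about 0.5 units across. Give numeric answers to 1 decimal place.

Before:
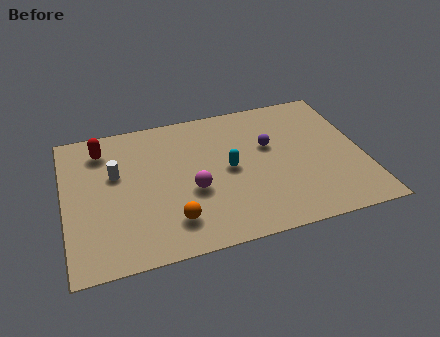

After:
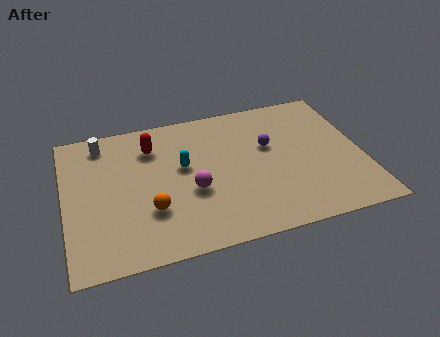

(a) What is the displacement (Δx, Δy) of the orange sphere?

(-0.9, 0.9)

The orange sphere started near (4.6, 1.9) and ended near (3.7, 2.8).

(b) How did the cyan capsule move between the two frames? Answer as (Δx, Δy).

(-2.0, 0.7)

The cyan capsule started near (7.3, 4.4) and ended near (5.3, 5.1).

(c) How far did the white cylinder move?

2.2

The white cylinder was near (2.3, 5.4) before and (1.8, 7.5) after, so it travelled √(0.5² + 2.1²) ≈ 2.2 units.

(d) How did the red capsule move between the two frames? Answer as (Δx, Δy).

(2.2, -0.4)

The red capsule was at about (1.8, 7.1) and moved to about (4.0, 6.7).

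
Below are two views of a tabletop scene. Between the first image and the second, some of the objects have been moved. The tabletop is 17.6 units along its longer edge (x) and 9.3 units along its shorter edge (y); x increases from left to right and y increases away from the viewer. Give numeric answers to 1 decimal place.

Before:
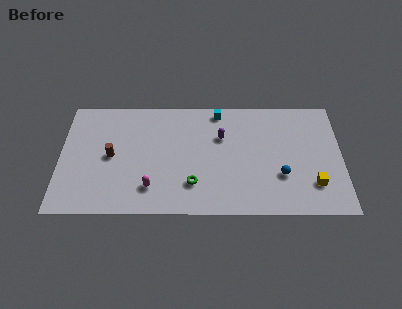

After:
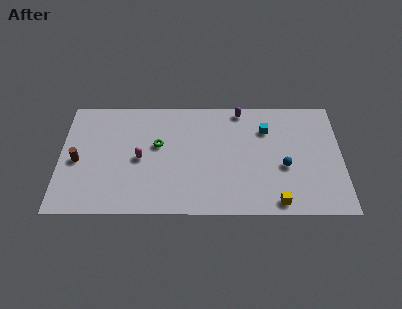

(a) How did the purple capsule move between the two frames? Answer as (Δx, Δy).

(1.2, 2.2)

The purple capsule started near (10.1, 6.2) and ended near (11.3, 8.4).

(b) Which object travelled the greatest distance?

the green torus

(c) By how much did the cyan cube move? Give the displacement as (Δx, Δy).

(3.0, -1.5)

The cyan cube started near (9.9, 8.3) and ended near (12.9, 6.8).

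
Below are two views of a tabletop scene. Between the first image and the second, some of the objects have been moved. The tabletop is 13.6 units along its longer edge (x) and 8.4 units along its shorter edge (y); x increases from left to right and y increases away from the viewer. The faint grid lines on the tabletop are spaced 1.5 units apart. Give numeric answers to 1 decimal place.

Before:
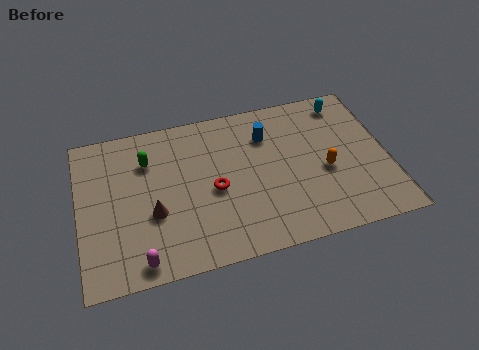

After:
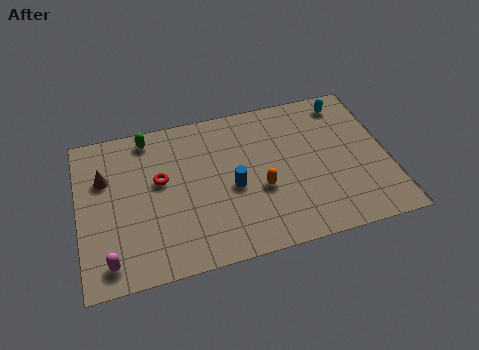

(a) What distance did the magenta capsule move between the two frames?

1.3

The magenta capsule was near (2.5, 0.9) before and (1.2, 1.2) after, so it travelled √(1.3² + 0.3²) ≈ 1.3 units.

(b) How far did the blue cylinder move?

3.0

From (8.4, 6.2) to (6.7, 3.7), the blue cylinder covered √(1.7² + 2.5²) ≈ 3.0 units.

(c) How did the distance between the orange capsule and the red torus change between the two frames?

-0.3

Before: roughly 4.9 units apart; after: 4.6. That's 0.3 units closer together.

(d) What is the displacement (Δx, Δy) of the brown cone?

(-2.0, 2.4)

From the two frames, the brown cone sits at roughly (3.2, 3.2) before and (1.2, 5.6) after.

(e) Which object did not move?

the cyan capsule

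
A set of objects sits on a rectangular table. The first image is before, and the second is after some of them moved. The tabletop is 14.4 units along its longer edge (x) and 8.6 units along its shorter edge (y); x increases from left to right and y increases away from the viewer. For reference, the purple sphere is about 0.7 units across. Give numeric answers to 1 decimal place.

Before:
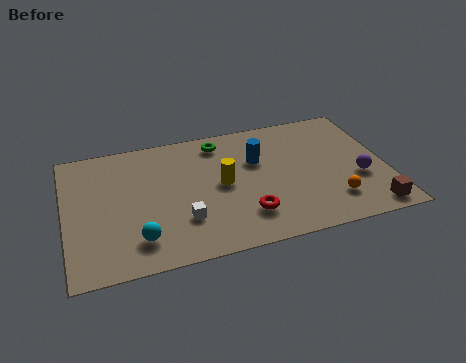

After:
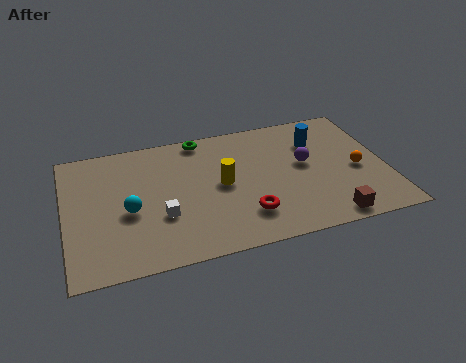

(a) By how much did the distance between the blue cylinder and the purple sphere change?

-3.4

They were about 5.0 units apart before and 1.6 after — 3.4 units closer together.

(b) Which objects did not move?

the red torus and the yellow cylinder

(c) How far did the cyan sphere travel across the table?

1.9

From (3.1, 1.8) to (2.8, 3.7), the cyan sphere covered √(0.3² + 1.9²) ≈ 1.9 units.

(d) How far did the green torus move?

0.9

The green torus was near (7.1, 7.3) before and (6.3, 7.8) after, so it travelled √(0.8² + 0.5²) ≈ 0.9 units.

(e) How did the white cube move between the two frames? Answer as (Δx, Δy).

(-0.9, 0.5)

From the two frames, the white cube sits at roughly (5.1, 2.5) before and (4.2, 3.0) after.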